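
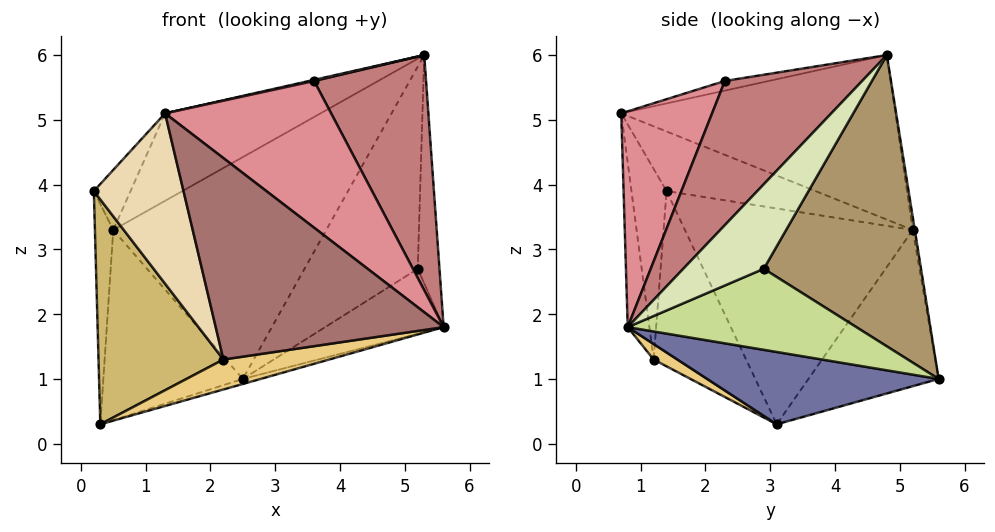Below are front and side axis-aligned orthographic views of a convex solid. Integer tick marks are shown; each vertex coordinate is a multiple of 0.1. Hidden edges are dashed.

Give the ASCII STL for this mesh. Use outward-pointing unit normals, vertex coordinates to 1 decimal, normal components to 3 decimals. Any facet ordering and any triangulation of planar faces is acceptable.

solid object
 facet normal 0.281 0.021 -0.960
  outer loop
   vertex 0.3 3.1 0.3
   vertex 2.5 5.6 1.0
   vertex 5.6 0.8 1.8
  endloop
 endfacet
 facet normal -0.010 0.987 0.163
  outer loop
   vertex 0.5 5.2 3.3
   vertex 5.3 4.8 6.0
   vertex 2.5 5.6 1.0
  endloop
 endfacet
 facet normal -0.997 0.080 0.010
  outer loop
   vertex 0.5 5.2 3.3
   vertex 0.3 3.1 0.3
   vertex 0.2 1.4 3.9
  endloop
 endfacet
 facet normal -0.618 0.663 -0.423
  outer loop
   vertex 0.5 5.2 3.3
   vertex 2.5 5.6 1.0
   vertex 0.3 3.1 0.3
  endloop
 endfacet
 facet normal -0.676 0.167 0.717
  outer loop
   vertex 0.5 5.2 3.3
   vertex 0.2 1.4 3.9
   vertex 1.3 0.7 5.1
  endloop
 endfacet
 facet normal -0.457 0.259 0.851
  outer loop
   vertex 0.5 5.2 3.3
   vertex 1.3 0.7 5.1
   vertex 5.3 4.8 6.0
  endloop
 endfacet
 facet normal 0.734 0.381 -0.562
  outer loop
   vertex 5.2 2.9 2.7
   vertex 5.6 0.8 1.8
   vertex 2.5 5.6 1.0
  endloop
 endfacet
 facet normal 0.950 0.257 -0.177
  outer loop
   vertex 5.2 2.9 2.7
   vertex 5.3 4.8 6.0
   vertex 5.6 0.8 1.8
  endloop
 endfacet
 facet normal 0.763 0.550 -0.340
  outer loop
   vertex 5.2 2.9 2.7
   vertex 2.5 5.6 1.0
   vertex 5.3 4.8 6.0
  endloop
 endfacet
 facet normal -0.553 -0.747 -0.368
  outer loop
   vertex 2.2 1.2 1.3
   vertex 0.2 1.4 3.9
   vertex 0.3 3.1 0.3
  endloop
 endfacet
 facet normal 0.088 -0.393 -0.915
  outer loop
   vertex 2.2 1.2 1.3
   vertex 0.3 3.1 0.3
   vertex 5.6 0.8 1.8
  endloop
 endfacet
 facet normal -0.357 -0.911 -0.204
  outer loop
   vertex 2.2 1.2 1.3
   vertex 1.3 0.7 5.1
   vertex 0.2 1.4 3.9
  endloop
 endfacet
 facet normal -0.093 -0.984 -0.152
  outer loop
   vertex 2.2 1.2 1.3
   vertex 5.6 0.8 1.8
   vertex 1.3 0.7 5.1
  endloop
 endfacet
 facet normal 0.648 -0.528 0.549
  outer loop
   vertex 3.6 2.3 5.6
   vertex 5.6 0.8 1.8
   vertex 5.3 4.8 6.0
  endloop
 endfacet
 facet normal 0.412 -0.753 0.514
  outer loop
   vertex 3.6 2.3 5.6
   vertex 1.3 0.7 5.1
   vertex 5.6 0.8 1.8
  endloop
 endfacet
 facet normal -0.197 -0.023 0.980
  outer loop
   vertex 3.6 2.3 5.6
   vertex 5.3 4.8 6.0
   vertex 1.3 0.7 5.1
  endloop
 endfacet
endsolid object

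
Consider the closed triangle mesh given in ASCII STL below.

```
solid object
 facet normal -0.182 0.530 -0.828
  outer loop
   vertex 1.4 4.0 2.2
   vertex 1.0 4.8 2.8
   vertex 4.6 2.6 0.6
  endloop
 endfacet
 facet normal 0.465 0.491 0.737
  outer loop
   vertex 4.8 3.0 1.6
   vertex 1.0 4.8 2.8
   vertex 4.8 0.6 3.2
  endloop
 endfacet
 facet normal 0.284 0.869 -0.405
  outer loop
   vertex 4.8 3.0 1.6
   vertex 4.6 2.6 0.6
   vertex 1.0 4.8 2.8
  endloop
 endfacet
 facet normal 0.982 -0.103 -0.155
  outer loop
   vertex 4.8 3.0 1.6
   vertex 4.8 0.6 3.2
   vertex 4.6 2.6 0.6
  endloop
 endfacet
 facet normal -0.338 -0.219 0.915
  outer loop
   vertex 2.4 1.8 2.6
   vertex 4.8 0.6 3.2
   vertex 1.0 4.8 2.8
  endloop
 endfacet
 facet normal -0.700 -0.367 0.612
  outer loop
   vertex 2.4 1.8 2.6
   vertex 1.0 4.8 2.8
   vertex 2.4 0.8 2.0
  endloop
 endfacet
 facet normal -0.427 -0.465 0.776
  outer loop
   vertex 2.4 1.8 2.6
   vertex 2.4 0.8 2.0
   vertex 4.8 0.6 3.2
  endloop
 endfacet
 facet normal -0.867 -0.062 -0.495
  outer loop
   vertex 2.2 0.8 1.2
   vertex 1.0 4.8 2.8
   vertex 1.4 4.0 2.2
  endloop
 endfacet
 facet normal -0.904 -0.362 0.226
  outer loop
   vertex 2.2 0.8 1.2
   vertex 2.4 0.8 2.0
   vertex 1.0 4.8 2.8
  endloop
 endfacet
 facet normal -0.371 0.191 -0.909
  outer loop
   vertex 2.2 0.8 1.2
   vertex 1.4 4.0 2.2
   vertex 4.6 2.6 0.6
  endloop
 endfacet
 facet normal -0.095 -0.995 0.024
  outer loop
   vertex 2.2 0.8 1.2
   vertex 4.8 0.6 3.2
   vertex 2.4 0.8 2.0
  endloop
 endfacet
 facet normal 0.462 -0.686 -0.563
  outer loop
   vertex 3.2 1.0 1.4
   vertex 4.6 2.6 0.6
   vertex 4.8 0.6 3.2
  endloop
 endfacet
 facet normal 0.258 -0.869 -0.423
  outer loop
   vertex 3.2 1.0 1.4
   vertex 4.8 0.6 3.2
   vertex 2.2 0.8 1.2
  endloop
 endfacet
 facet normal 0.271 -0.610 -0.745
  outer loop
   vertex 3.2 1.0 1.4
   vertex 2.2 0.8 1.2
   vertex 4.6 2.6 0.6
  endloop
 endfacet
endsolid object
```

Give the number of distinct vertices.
9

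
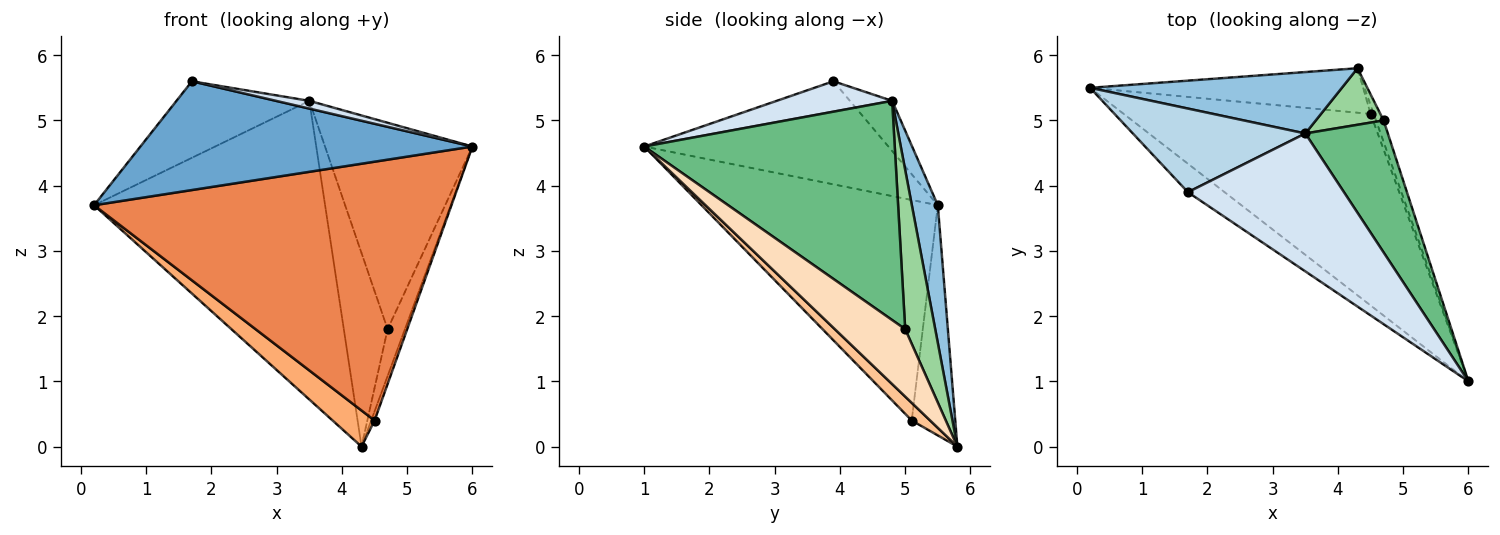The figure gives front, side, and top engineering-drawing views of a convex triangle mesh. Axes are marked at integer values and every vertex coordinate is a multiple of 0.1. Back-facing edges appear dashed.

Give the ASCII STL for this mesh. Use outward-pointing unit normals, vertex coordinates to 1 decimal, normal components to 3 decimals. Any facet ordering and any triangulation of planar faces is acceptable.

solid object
 facet normal -0.580 -0.788 -0.206
  outer loop
   vertex 1.7 3.9 5.6
   vertex 0.2 5.5 3.7
   vertex 6.0 1.0 4.6
  endloop
 endfacet
 facet normal 0.109 0.974 0.200
  outer loop
   vertex 3.5 4.8 5.3
   vertex 4.3 5.8 0.0
   vertex 0.2 5.5 3.7
  endloop
 endfacet
 facet normal -0.210 0.660 0.721
  outer loop
   vertex 3.5 4.8 5.3
   vertex 0.2 5.5 3.7
   vertex 1.7 3.9 5.6
  endloop
 endfacet
 facet normal 0.191 -0.055 0.980
  outer loop
   vertex 3.5 4.8 5.3
   vertex 1.7 3.9 5.6
   vertex 6.0 1.0 4.6
  endloop
 endfacet
 facet normal -0.469 -0.710 -0.525
  outer loop
   vertex 4.5 5.1 0.4
   vertex 6.0 1.0 4.6
   vertex 0.2 5.5 3.7
  endloop
 endfacet
 facet normal -0.548 -0.528 -0.650
  outer loop
   vertex 4.5 5.1 0.4
   vertex 0.2 5.5 3.7
   vertex 4.3 5.8 0.0
  endloop
 endfacet
 facet normal 0.969 0.179 -0.171
  outer loop
   vertex 4.5 5.1 0.4
   vertex 4.3 5.8 0.0
   vertex 6.0 1.0 4.6
  endloop
 endfacet
 facet normal 0.965 0.237 -0.109
  outer loop
   vertex 4.7 5.0 1.8
   vertex 6.0 1.0 4.6
   vertex 4.3 5.8 0.0
  endloop
 endfacet
 facet normal 0.820 0.482 0.309
  outer loop
   vertex 4.7 5.0 1.8
   vertex 3.5 4.8 5.3
   vertex 6.0 1.0 4.6
  endloop
 endfacet
 facet normal 0.550 0.802 0.234
  outer loop
   vertex 4.7 5.0 1.8
   vertex 4.3 5.8 0.0
   vertex 3.5 4.8 5.3
  endloop
 endfacet
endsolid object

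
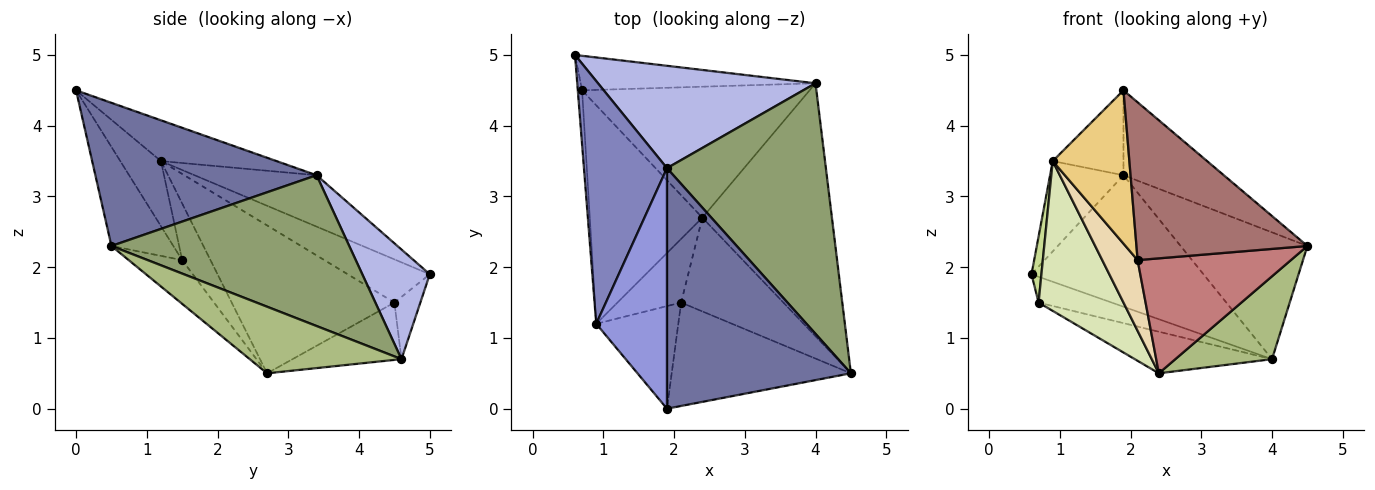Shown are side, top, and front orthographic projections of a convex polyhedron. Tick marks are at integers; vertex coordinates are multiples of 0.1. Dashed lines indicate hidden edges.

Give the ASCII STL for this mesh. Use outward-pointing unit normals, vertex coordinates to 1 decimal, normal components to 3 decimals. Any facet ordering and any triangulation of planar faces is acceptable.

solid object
 facet normal 0.592 0.268 0.760
  outer loop
   vertex 1.9 3.4 3.3
   vertex 1.9 0.0 4.5
   vertex 4.5 0.5 2.3
  endloop
 endfacet
 facet normal -0.502 0.302 0.811
  outer loop
   vertex 0.9 1.2 3.5
   vertex 1.9 3.4 3.3
   vertex 0.6 5.0 1.9
  endloop
 endfacet
 facet normal -0.478 0.292 0.828
  outer loop
   vertex 0.9 1.2 3.5
   vertex 1.9 0.0 4.5
   vertex 1.9 3.4 3.3
  endloop
 endfacet
 facet normal 0.296 0.754 0.587
  outer loop
   vertex 4.0 4.6 0.7
   vertex 0.6 5.0 1.9
   vertex 1.9 3.4 3.3
  endloop
 endfacet
 facet normal 0.646 0.345 0.681
  outer loop
   vertex 4.0 4.6 0.7
   vertex 1.9 3.4 3.3
   vertex 4.5 0.5 2.3
  endloop
 endfacet
 facet normal 0.439 -0.280 -0.854
  outer loop
   vertex 4.0 4.6 0.7
   vertex 4.5 0.5 2.3
   vertex 2.4 2.7 0.5
  endloop
 endfacet
 facet normal -0.988 -0.119 -0.098
  outer loop
   vertex 0.7 4.5 1.5
   vertex 0.9 1.2 3.5
   vertex 0.6 5.0 1.9
  endloop
 endfacet
 facet normal -0.735 -0.383 -0.559
  outer loop
   vertex 0.7 4.5 1.5
   vertex 2.4 2.7 0.5
   vertex 0.9 1.2 3.5
  endloop
 endfacet
 facet normal -0.208 0.585 -0.784
  outer loop
   vertex 0.7 4.5 1.5
   vertex 0.6 5.0 1.9
   vertex 4.0 4.6 0.7
  endloop
 endfacet
 facet normal -0.234 0.294 -0.927
  outer loop
   vertex 0.7 4.5 1.5
   vertex 4.0 4.6 0.7
   vertex 2.4 2.7 0.5
  endloop
 endfacet
 facet normal -0.404 -0.760 -0.509
  outer loop
   vertex 2.1 1.5 2.1
   vertex 1.9 0.0 4.5
   vertex 0.9 1.2 3.5
  endloop
 endfacet
 facet normal -0.511 -0.639 -0.575
  outer loop
   vertex 2.1 1.5 2.1
   vertex 0.9 1.2 3.5
   vertex 2.4 2.7 0.5
  endloop
 endfacet
 facet normal -0.290 -0.801 -0.524
  outer loop
   vertex 2.1 1.5 2.1
   vertex 4.5 0.5 2.3
   vertex 1.9 0.0 4.5
  endloop
 endfacet
 facet normal -0.261 -0.748 -0.610
  outer loop
   vertex 2.1 1.5 2.1
   vertex 2.4 2.7 0.5
   vertex 4.5 0.5 2.3
  endloop
 endfacet
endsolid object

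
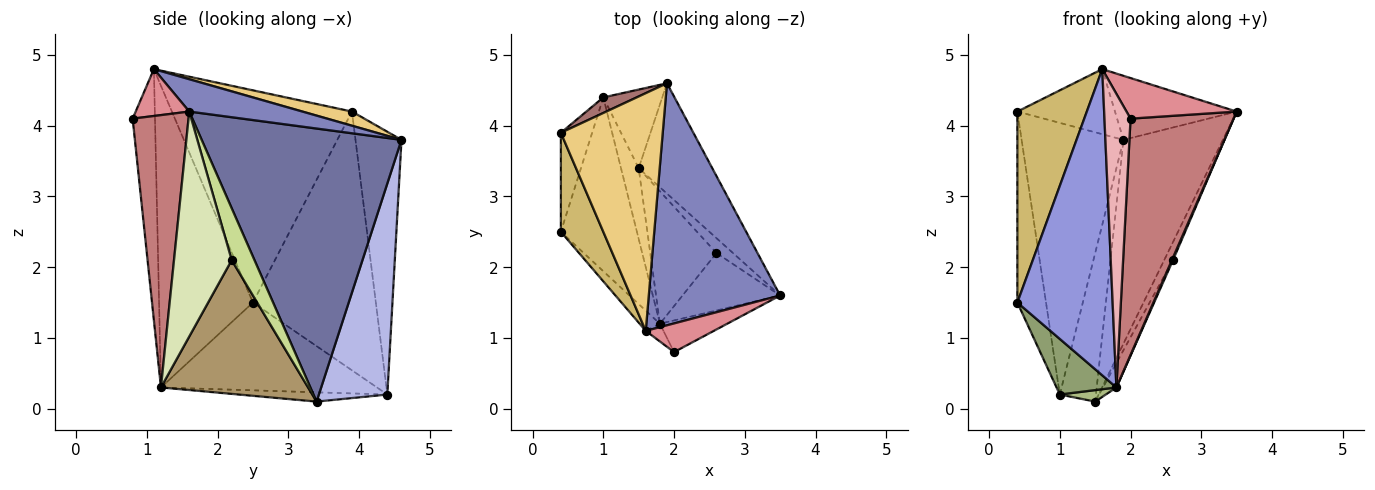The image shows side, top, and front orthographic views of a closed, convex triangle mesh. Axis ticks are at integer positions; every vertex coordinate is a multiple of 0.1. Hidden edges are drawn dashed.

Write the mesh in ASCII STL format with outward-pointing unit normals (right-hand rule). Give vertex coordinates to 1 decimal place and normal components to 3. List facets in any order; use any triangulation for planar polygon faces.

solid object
 facet normal 0.870 0.433 -0.235
  outer loop
   vertex 1.5 3.4 0.1
   vertex 1.9 4.6 3.8
   vertex 3.5 1.6 4.2
  endloop
 endfacet
 facet normal 0.231 0.249 0.940
  outer loop
   vertex 1.6 1.1 4.8
   vertex 3.5 1.6 4.2
   vertex 1.9 4.6 3.8
  endloop
 endfacet
 facet normal -0.701 -0.712 -0.047
  outer loop
   vertex 1.6 1.1 4.8
   vertex 0.4 2.5 1.5
   vertex 1.8 1.2 0.3
  endloop
 endfacet
 facet normal 0.859 0.453 -0.240
  outer loop
   vertex 1.0 4.4 0.2
   vertex 1.9 4.6 3.8
   vertex 1.5 3.4 0.1
  endloop
 endfacet
 facet normal -0.740 -0.205 -0.641
  outer loop
   vertex 1.0 4.4 0.2
   vertex 1.8 1.2 0.3
   vertex 0.4 2.5 1.5
  endloop
 endfacet
 facet normal -0.460 -0.142 -0.876
  outer loop
   vertex 1.0 4.4 0.2
   vertex 1.5 3.4 0.1
   vertex 1.8 1.2 0.3
  endloop
 endfacet
 facet normal 0.894 0.346 -0.285
  outer loop
   vertex 2.6 2.2 2.1
   vertex 1.5 3.4 0.1
   vertex 3.5 1.6 4.2
  endloop
 endfacet
 facet normal 0.917 -0.017 -0.398
  outer loop
   vertex 2.6 2.2 2.1
   vertex 3.5 1.6 4.2
   vertex 1.8 1.2 0.3
  endloop
 endfacet
 facet normal 0.893 0.082 -0.442
  outer loop
   vertex 2.6 2.2 2.1
   vertex 1.8 1.2 0.3
   vertex 1.5 3.4 0.1
  endloop
 endfacet
 facet normal -0.917 -0.354 0.183
  outer loop
   vertex 0.4 3.9 4.2
   vertex 0.4 2.5 1.5
   vertex 1.6 1.1 4.8
  endloop
 endfacet
 facet normal 0.133 0.262 0.956
  outer loop
   vertex 0.4 3.9 4.2
   vertex 1.6 1.1 4.8
   vertex 1.9 4.6 3.8
  endloop
 endfacet
 facet normal -0.967 0.225 -0.117
  outer loop
   vertex 0.4 3.9 4.2
   vertex 1.0 4.4 0.2
   vertex 0.4 2.5 1.5
  endloop
 endfacet
 facet normal -0.411 0.910 0.052
  outer loop
   vertex 0.4 3.9 4.2
   vertex 1.9 4.6 3.8
   vertex 1.0 4.4 0.2
  endloop
 endfacet
 facet normal 0.473 -0.873 -0.117
  outer loop
   vertex 2.0 0.8 4.1
   vertex 1.8 1.2 0.3
   vertex 3.5 1.6 4.2
  endloop
 endfacet
 facet normal 0.369 -0.759 0.536
  outer loop
   vertex 2.0 0.8 4.1
   vertex 3.5 1.6 4.2
   vertex 1.6 1.1 4.8
  endloop
 endfacet
 facet normal -0.649 -0.759 -0.046
  outer loop
   vertex 2.0 0.8 4.1
   vertex 1.6 1.1 4.8
   vertex 1.8 1.2 0.3
  endloop
 endfacet
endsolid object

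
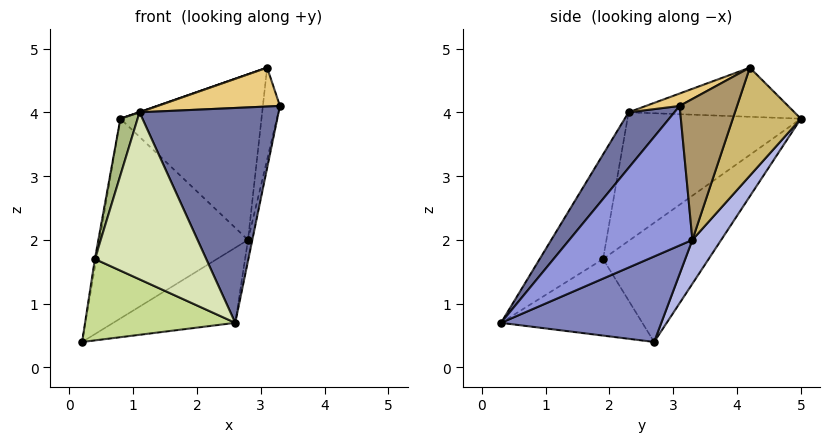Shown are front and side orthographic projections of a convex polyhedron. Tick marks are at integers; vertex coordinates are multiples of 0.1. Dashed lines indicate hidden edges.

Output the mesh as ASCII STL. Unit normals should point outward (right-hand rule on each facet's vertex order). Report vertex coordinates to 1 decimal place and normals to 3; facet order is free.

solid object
 facet normal 0.254 -0.772 0.583
  outer loop
   vertex 1.1 2.3 4.0
   vertex 2.6 0.3 0.7
   vertex 3.3 3.1 4.1
  endloop
 endfacet
 facet normal 0.437 0.333 -0.835
  outer loop
   vertex 2.8 3.3 2.0
   vertex 2.6 0.3 0.7
   vertex 0.2 2.7 0.4
  endloop
 endfacet
 facet normal 0.973 0.034 -0.228
  outer loop
   vertex 2.8 3.3 2.0
   vertex 3.3 3.1 4.1
   vertex 2.6 0.3 0.7
  endloop
 endfacet
 facet normal 0.158 0.813 -0.561
  outer loop
   vertex 2.8 3.3 2.0
   vertex 0.2 2.7 0.4
   vertex 0.8 5.0 3.9
  endloop
 endfacet
 facet normal -0.987 0.014 0.160
  outer loop
   vertex 0.4 1.9 1.7
   vertex 0.8 5.0 3.9
   vertex 0.2 2.7 0.4
  endloop
 endfacet
 facet normal -0.948 -0.094 0.305
  outer loop
   vertex 0.4 1.9 1.7
   vertex 1.1 2.3 4.0
   vertex 0.8 5.0 3.9
  endloop
 endfacet
 facet normal -0.648 -0.689 -0.324
  outer loop
   vertex 0.4 1.9 1.7
   vertex 0.2 2.7 0.4
   vertex 2.6 0.3 0.7
  endloop
 endfacet
 facet normal -0.474 -0.832 0.289
  outer loop
   vertex 0.4 1.9 1.7
   vertex 2.6 0.3 0.7
   vertex 1.1 2.3 4.0
  endloop
 endfacet
 facet normal 0.940 0.279 -0.197
  outer loop
   vertex 3.1 4.2 4.7
   vertex 3.3 3.1 4.1
   vertex 2.8 3.3 2.0
  endloop
 endfacet
 facet normal 0.410 0.851 -0.329
  outer loop
   vertex 3.1 4.2 4.7
   vertex 2.8 3.3 2.0
   vertex 0.8 5.0 3.9
  endloop
 endfacet
 facet normal 0.126 -0.457 0.880
  outer loop
   vertex 3.1 4.2 4.7
   vertex 1.1 2.3 4.0
   vertex 3.3 3.1 4.1
  endloop
 endfacet
 facet normal -0.329 -0.002 0.944
  outer loop
   vertex 3.1 4.2 4.7
   vertex 0.8 5.0 3.9
   vertex 1.1 2.3 4.0
  endloop
 endfacet
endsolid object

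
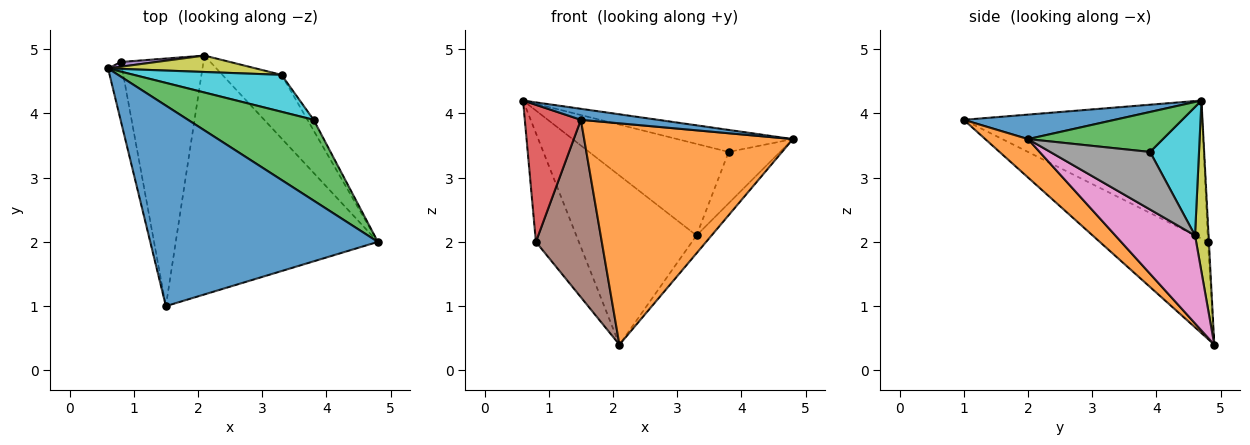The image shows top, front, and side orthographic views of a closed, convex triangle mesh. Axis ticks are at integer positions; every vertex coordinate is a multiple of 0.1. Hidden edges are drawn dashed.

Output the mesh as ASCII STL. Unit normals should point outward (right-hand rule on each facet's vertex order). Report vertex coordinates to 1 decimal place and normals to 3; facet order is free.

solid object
 facet normal 0.107 -0.055 0.993
  outer loop
   vertex 1.5 1.0 3.9
   vertex 4.8 2.0 3.6
   vertex 0.6 4.7 4.2
  endloop
 endfacet
 facet normal 0.138 -0.673 -0.726
  outer loop
   vertex 2.1 4.9 0.4
   vertex 4.8 2.0 3.6
   vertex 1.5 1.0 3.9
  endloop
 endfacet
 facet normal 0.293 0.252 0.922
  outer loop
   vertex 3.8 3.9 3.4
   vertex 0.6 4.7 4.2
   vertex 4.8 2.0 3.6
  endloop
 endfacet
 facet normal -0.969 -0.228 -0.098
  outer loop
   vertex 0.8 4.8 2.0
   vertex 1.5 1.0 3.9
   vertex 0.6 4.7 4.2
  endloop
 endfacet
 facet normal -0.024 0.999 0.043
  outer loop
   vertex 0.8 4.8 2.0
   vertex 0.6 4.7 4.2
   vertex 2.1 4.9 0.4
  endloop
 endfacet
 facet normal -0.691 -0.421 -0.588
  outer loop
   vertex 0.8 4.8 2.0
   vertex 2.1 4.9 0.4
   vertex 1.5 1.0 3.9
  endloop
 endfacet
 facet normal 0.820 0.155 -0.551
  outer loop
   vertex 3.3 4.6 2.1
   vertex 4.8 2.0 3.6
   vertex 2.1 4.9 0.4
  endloop
 endfacet
 facet normal 0.885 0.456 -0.095
  outer loop
   vertex 3.3 4.6 2.1
   vertex 3.8 3.9 3.4
   vertex 4.8 2.0 3.6
  endloop
 endfacet
 facet normal 0.111 0.989 0.096
  outer loop
   vertex 3.3 4.6 2.1
   vertex 2.1 4.9 0.4
   vertex 0.6 4.7 4.2
  endloop
 endfacet
 facet normal 0.309 0.882 0.356
  outer loop
   vertex 3.3 4.6 2.1
   vertex 0.6 4.7 4.2
   vertex 3.8 3.9 3.4
  endloop
 endfacet
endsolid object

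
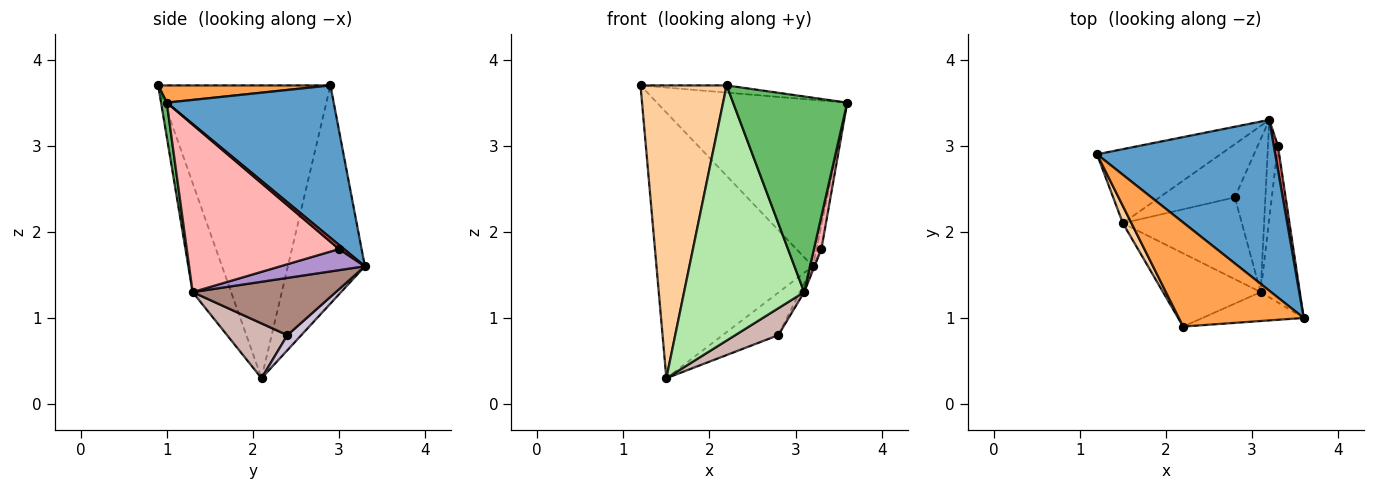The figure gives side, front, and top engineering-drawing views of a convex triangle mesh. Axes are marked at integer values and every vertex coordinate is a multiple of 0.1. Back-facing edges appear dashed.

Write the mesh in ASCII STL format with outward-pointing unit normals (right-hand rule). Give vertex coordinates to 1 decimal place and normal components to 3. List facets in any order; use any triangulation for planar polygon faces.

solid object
 facet normal 0.522 0.595 0.611
  outer loop
   vertex 3.2 3.3 1.6
   vertex 1.2 2.9 3.7
   vertex 3.6 1.0 3.5
  endloop
 endfacet
 facet normal -0.429 0.870 -0.243
  outer loop
   vertex 1.5 2.1 0.3
   vertex 1.2 2.9 3.7
   vertex 3.2 3.3 1.6
  endloop
 endfacet
 facet normal 0.136 0.068 0.988
  outer loop
   vertex 2.2 0.9 3.7
   vertex 3.6 1.0 3.5
   vertex 1.2 2.9 3.7
  endloop
 endfacet
 facet normal -0.894 -0.447 0.026
  outer loop
   vertex 2.2 0.9 3.7
   vertex 1.2 2.9 3.7
   vertex 1.5 2.1 0.3
  endloop
 endfacet
 facet normal 0.050 -0.988 -0.146
  outer loop
   vertex 3.1 1.3 1.3
   vertex 3.6 1.0 3.5
   vertex 2.2 0.9 3.7
  endloop
 endfacet
 facet normal -0.295 -0.919 -0.264
  outer loop
   vertex 3.1 1.3 1.3
   vertex 2.2 0.9 3.7
   vertex 1.5 2.1 0.3
  endloop
 endfacet
 facet normal 0.577 0.577 0.577
  outer loop
   vertex 3.3 3.0 1.8
   vertex 3.2 3.3 1.6
   vertex 3.6 1.0 3.5
  endloop
 endfacet
 facet normal 0.973 -0.048 -0.228
  outer loop
   vertex 3.3 3.0 1.8
   vertex 3.6 1.0 3.5
   vertex 3.1 1.3 1.3
  endloop
 endfacet
 facet normal 0.905 0.018 -0.425
  outer loop
   vertex 3.3 3.0 1.8
   vertex 3.1 1.3 1.3
   vertex 3.2 3.3 1.6
  endloop
 endfacet
 facet normal 0.154 0.617 -0.772
  outer loop
   vertex 2.8 2.4 0.8
   vertex 1.5 2.1 0.3
   vertex 3.2 3.3 1.6
  endloop
 endfacet
 facet normal 0.882 0.027 -0.471
  outer loop
   vertex 2.8 2.4 0.8
   vertex 3.2 3.3 1.6
   vertex 3.1 1.3 1.3
  endloop
 endfacet
 facet normal 0.401 -0.286 -0.870
  outer loop
   vertex 2.8 2.4 0.8
   vertex 3.1 1.3 1.3
   vertex 1.5 2.1 0.3
  endloop
 endfacet
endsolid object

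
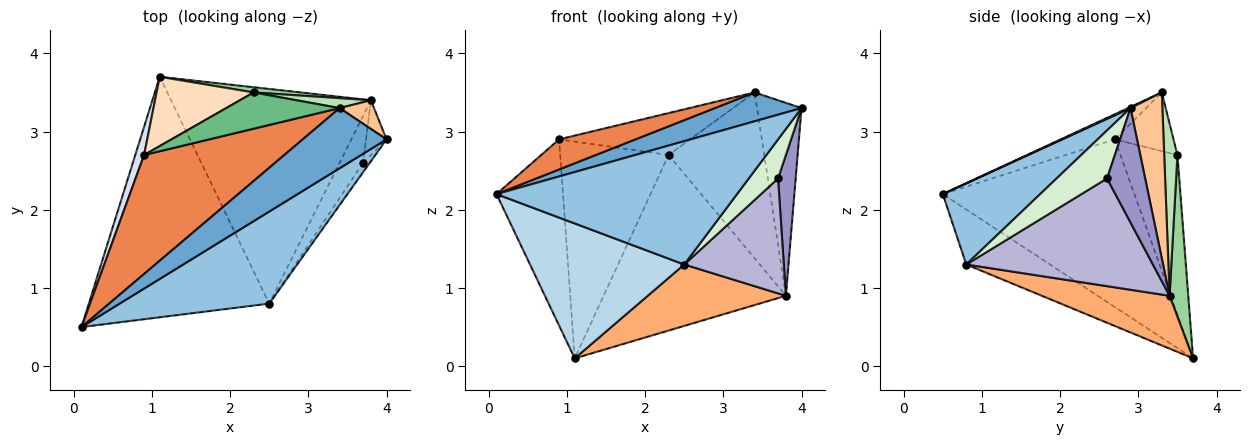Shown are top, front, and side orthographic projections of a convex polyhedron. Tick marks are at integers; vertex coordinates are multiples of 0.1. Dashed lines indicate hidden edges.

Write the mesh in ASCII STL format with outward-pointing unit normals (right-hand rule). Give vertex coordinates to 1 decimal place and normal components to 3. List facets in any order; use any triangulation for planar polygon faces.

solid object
 facet normal 0.012 -0.433 0.901
  outer loop
   vertex 3.4 3.3 3.5
   vertex 0.1 0.5 2.2
   vertex 4.0 2.9 3.3
  endloop
 endfacet
 facet normal 0.309 -0.762 0.569
  outer loop
   vertex 2.5 0.8 1.3
   vertex 4.0 2.9 3.3
   vertex 0.1 0.5 2.2
  endloop
 endfacet
 facet normal -0.257 -0.473 -0.843
  outer loop
   vertex 2.5 0.8 1.3
   vertex 0.1 0.5 2.2
   vertex 1.1 3.7 0.1
  endloop
 endfacet
 facet normal -0.944 0.327 0.050
  outer loop
   vertex 0.9 2.7 2.9
   vertex 1.1 3.7 0.1
   vertex 0.1 0.5 2.2
  endloop
 endfacet
 facet normal -0.171 -0.242 0.955
  outer loop
   vertex 0.9 2.7 2.9
   vertex 0.1 0.5 2.2
   vertex 3.4 3.3 3.5
  endloop
 endfacet
 facet normal 0.246 -0.267 -0.932
  outer loop
   vertex 3.8 3.4 0.9
   vertex 2.5 0.8 1.3
   vertex 1.1 3.7 0.1
  endloop
 endfacet
 facet normal 0.578 0.807 0.120
  outer loop
   vertex 3.8 3.4 0.9
   vertex 3.4 3.3 3.5
   vertex 4.0 2.9 3.3
  endloop
 endfacet
 facet normal -0.448 0.852 0.272
  outer loop
   vertex 2.3 3.5 2.7
   vertex 1.1 3.7 0.1
   vertex 0.9 2.7 2.9
  endloop
 endfacet
 facet normal -0.321 0.716 0.620
  outer loop
   vertex 2.3 3.5 2.7
   vertex 0.9 2.7 2.9
   vertex 3.4 3.3 3.5
  endloop
 endfacet
 facet normal 0.102 0.994 0.030
  outer loop
   vertex 2.3 3.5 2.7
   vertex 3.8 3.4 0.9
   vertex 1.1 3.7 0.1
  endloop
 endfacet
 facet normal 0.137 0.989 0.059
  outer loop
   vertex 2.3 3.5 2.7
   vertex 3.4 3.3 3.5
   vertex 3.8 3.4 0.9
  endloop
 endfacet
 facet normal 0.858 -0.499 -0.120
  outer loop
   vertex 3.7 2.6 2.4
   vertex 4.0 2.9 3.3
   vertex 2.5 0.8 1.3
  endloop
 endfacet
 facet normal 0.896 -0.414 -0.161
  outer loop
   vertex 3.7 2.6 2.4
   vertex 3.8 3.4 0.9
   vertex 4.0 2.9 3.3
  endloop
 endfacet
 facet normal 0.866 -0.462 -0.189
  outer loop
   vertex 3.7 2.6 2.4
   vertex 2.5 0.8 1.3
   vertex 3.8 3.4 0.9
  endloop
 endfacet
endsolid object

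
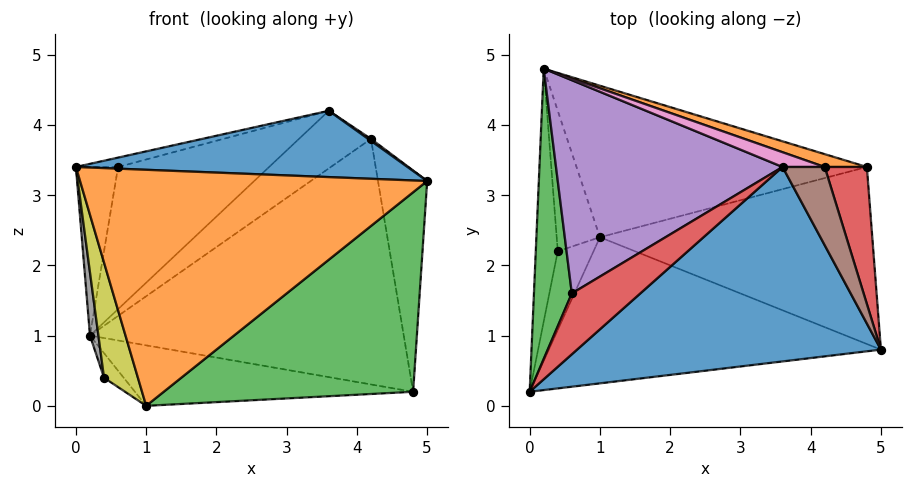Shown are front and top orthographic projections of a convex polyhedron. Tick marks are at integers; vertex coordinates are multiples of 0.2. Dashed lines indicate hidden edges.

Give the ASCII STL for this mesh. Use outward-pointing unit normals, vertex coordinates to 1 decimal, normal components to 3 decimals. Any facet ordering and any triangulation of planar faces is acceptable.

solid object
 facet normal 0.076 -0.322 0.944
  outer loop
   vertex 3.6 3.4 4.2
   vertex 0.0 0.2 3.4
   vertex 5.0 0.8 3.2
  endloop
 endfacet
 facet normal 0.081 -0.847 -0.525
  outer loop
   vertex 1.0 2.4 0.0
   vertex 5.0 0.8 3.2
   vertex 0.0 0.2 3.4
  endloop
 endfacet
 facet normal -0.761 0.326 0.561
  outer loop
   vertex 0.6 1.6 3.4
   vertex 0.2 4.8 1.0
   vertex 0.0 0.2 3.4
  endloop
 endfacet
 facet normal -0.334 0.143 0.931
  outer loop
   vertex 0.6 1.6 3.4
   vertex 0.0 0.2 3.4
   vertex 3.6 3.4 4.2
  endloop
 endfacet
 facet normal -0.485 0.485 0.728
  outer loop
   vertex 0.6 1.6 3.4
   vertex 3.6 3.4 4.2
   vertex 0.2 4.8 1.0
  endloop
 endfacet
 facet normal 0.555 -0.021 0.832
  outer loop
   vertex 4.2 3.4 3.8
   vertex 3.6 3.4 4.2
   vertex 5.0 0.8 3.2
  endloop
 endfacet
 facet normal 0.163 0.956 0.245
  outer loop
   vertex 4.2 3.4 3.8
   vertex 0.2 4.8 1.0
   vertex 3.6 3.4 4.2
  endloop
 endfacet
 facet normal -0.987 -0.039 -0.158
  outer loop
   vertex 0.4 2.2 0.4
   vertex 0.0 0.2 3.4
   vertex 0.2 4.8 1.0
  endloop
 endfacet
 facet normal -0.100 -0.822 -0.561
  outer loop
   vertex 0.4 2.2 0.4
   vertex 1.0 2.4 0.0
   vertex 0.0 0.2 3.4
  endloop
 endfacet
 facet normal -0.581 0.140 -0.802
  outer loop
   vertex 0.4 2.2 0.4
   vertex 0.2 4.8 1.0
   vertex 1.0 2.4 0.0
  endloop
 endfacet
 facet normal -0.049 0.370 -0.928
  outer loop
   vertex 4.8 3.4 0.2
   vertex 1.0 2.4 0.0
   vertex 0.2 4.8 1.0
  endloop
 endfacet
 facet normal 0.299 0.953 0.050
  outer loop
   vertex 4.8 3.4 0.2
   vertex 0.2 4.8 1.0
   vertex 4.2 3.4 3.8
  endloop
 endfacet
 facet normal 0.226 -0.729 -0.647
  outer loop
   vertex 4.8 3.4 0.2
   vertex 5.0 0.8 3.2
   vertex 1.0 2.4 0.0
  endloop
 endfacet
 facet normal 0.953 0.257 0.159
  outer loop
   vertex 4.8 3.4 0.2
   vertex 4.2 3.4 3.8
   vertex 5.0 0.8 3.2
  endloop
 endfacet
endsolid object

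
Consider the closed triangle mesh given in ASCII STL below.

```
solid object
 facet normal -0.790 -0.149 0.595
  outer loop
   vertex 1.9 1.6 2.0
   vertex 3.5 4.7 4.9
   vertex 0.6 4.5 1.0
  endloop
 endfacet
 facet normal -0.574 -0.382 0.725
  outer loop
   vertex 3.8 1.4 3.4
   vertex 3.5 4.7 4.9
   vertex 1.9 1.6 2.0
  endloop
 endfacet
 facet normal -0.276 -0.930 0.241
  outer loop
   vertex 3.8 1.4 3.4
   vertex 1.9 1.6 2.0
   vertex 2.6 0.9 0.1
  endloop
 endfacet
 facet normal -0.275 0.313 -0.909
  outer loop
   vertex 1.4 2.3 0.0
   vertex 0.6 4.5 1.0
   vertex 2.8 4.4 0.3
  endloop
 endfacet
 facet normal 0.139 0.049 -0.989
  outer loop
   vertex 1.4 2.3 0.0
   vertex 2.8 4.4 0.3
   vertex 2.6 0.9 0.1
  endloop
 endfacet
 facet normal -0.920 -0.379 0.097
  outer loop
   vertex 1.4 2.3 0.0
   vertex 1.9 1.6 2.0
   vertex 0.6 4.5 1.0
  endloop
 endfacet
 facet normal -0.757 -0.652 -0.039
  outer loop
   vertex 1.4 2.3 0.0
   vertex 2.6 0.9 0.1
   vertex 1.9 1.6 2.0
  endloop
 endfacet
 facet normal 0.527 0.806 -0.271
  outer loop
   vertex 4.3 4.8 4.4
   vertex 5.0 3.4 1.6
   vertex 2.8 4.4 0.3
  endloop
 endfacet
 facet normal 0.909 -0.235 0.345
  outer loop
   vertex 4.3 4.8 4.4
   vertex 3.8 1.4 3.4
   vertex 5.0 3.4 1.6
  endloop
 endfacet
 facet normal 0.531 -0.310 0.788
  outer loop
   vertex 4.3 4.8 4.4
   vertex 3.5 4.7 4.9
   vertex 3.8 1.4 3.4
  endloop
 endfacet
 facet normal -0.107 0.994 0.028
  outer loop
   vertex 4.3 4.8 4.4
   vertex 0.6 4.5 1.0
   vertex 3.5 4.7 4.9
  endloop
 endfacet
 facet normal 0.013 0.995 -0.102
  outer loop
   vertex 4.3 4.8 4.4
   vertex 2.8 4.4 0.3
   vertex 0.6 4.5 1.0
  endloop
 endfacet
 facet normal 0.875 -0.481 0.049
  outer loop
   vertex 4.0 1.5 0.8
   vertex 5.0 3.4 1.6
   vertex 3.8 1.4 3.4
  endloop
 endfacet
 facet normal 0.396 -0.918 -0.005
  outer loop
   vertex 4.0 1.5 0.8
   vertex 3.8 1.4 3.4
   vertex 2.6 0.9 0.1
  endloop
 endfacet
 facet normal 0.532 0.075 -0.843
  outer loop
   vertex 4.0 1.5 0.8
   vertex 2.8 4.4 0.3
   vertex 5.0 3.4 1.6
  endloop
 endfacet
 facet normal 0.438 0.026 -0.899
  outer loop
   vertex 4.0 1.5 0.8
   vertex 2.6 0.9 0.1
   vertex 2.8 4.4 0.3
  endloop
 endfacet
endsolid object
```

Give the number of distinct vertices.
10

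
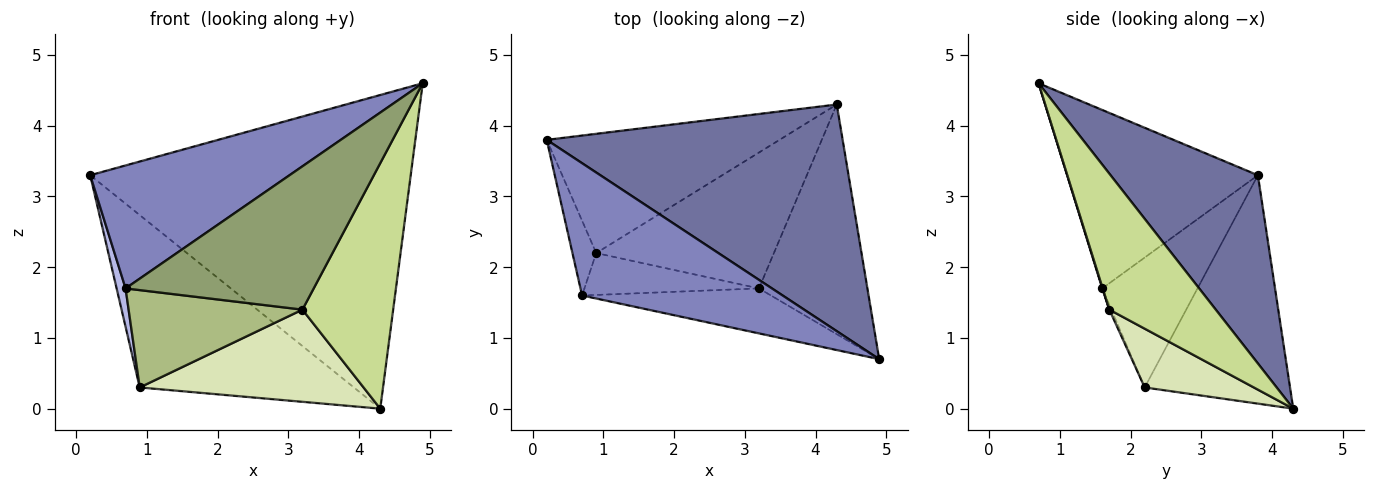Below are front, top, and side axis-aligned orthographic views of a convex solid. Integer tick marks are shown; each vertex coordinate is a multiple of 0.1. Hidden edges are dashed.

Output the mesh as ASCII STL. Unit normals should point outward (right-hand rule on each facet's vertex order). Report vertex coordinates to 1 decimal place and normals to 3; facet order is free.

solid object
 facet normal 0.349 0.760 0.549
  outer loop
   vertex 4.3 4.3 0.0
   vertex 0.2 3.8 3.3
   vertex 4.9 0.7 4.6
  endloop
 endfacet
 facet normal -0.546 -0.570 0.614
  outer loop
   vertex 0.7 1.6 1.7
   vertex 4.9 0.7 4.6
   vertex 0.2 3.8 3.3
  endloop
 endfacet
 facet normal -0.487 0.718 -0.497
  outer loop
   vertex 0.9 2.2 0.3
   vertex 0.2 3.8 3.3
   vertex 4.3 4.3 0.0
  endloop
 endfacet
 facet normal -0.979 -0.092 -0.179
  outer loop
   vertex 0.9 2.2 0.3
   vertex 0.7 1.6 1.7
   vertex 0.2 3.8 3.3
  endloop
 endfacet
 facet normal 0.002 -0.954 -0.299
  outer loop
   vertex 3.2 1.7 1.4
   vertex 4.9 0.7 4.6
   vertex 0.7 1.6 1.7
  endloop
 endfacet
 facet normal -0.011 -0.919 -0.395
  outer loop
   vertex 3.2 1.7 1.4
   vertex 0.7 1.6 1.7
   vertex 0.9 2.2 0.3
  endloop
 endfacet
 facet normal 0.650 -0.555 -0.519
  outer loop
   vertex 3.2 1.7 1.4
   vertex 4.3 4.3 0.0
   vertex 4.9 0.7 4.6
  endloop
 endfacet
 facet normal 0.264 -0.541 -0.798
  outer loop
   vertex 3.2 1.7 1.4
   vertex 0.9 2.2 0.3
   vertex 4.3 4.3 0.0
  endloop
 endfacet
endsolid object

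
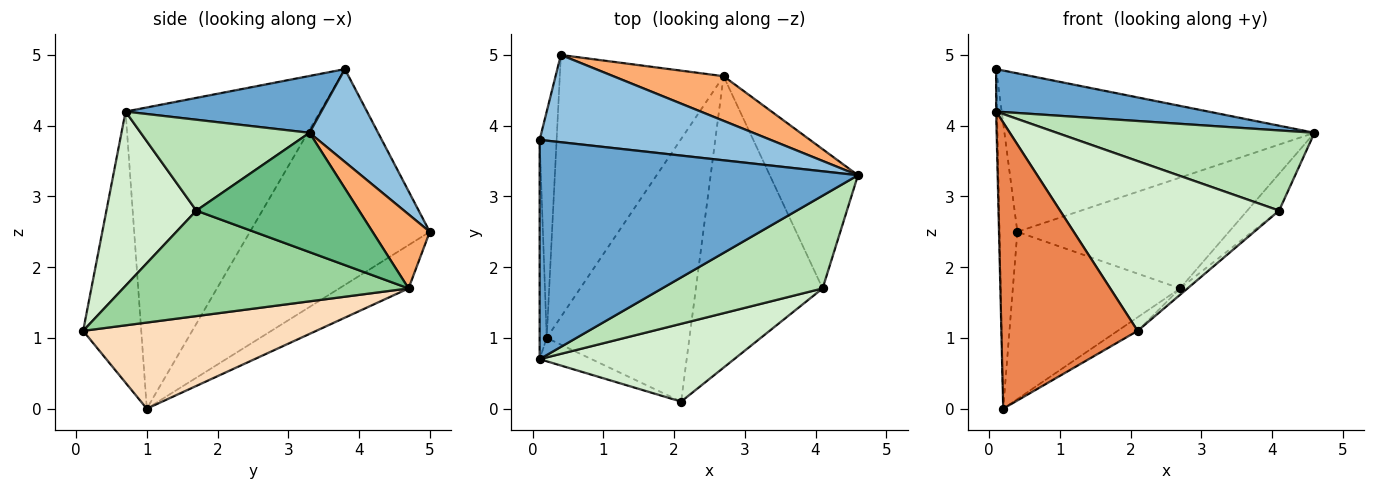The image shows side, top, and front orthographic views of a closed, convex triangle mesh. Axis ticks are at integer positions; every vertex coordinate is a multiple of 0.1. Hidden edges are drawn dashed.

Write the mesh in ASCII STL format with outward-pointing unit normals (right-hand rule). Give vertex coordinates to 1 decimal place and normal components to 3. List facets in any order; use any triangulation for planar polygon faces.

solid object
 facet normal 0.173 -0.187 0.967
  outer loop
   vertex 0.1 3.8 4.8
   vertex 0.1 0.7 4.2
   vertex 4.6 3.3 3.9
  endloop
 endfacet
 facet normal 0.190 0.860 0.474
  outer loop
   vertex 0.1 3.8 4.8
   vertex 4.6 3.3 3.9
   vertex 0.4 5.0 2.5
  endloop
 endfacet
 facet normal -1.000 0.005 -0.023
  outer loop
   vertex 0.1 3.8 4.8
   vertex 0.2 1.0 0.0
   vertex 0.1 0.7 4.2
  endloop
 endfacet
 facet normal -0.992 0.098 -0.078
  outer loop
   vertex 0.1 3.8 4.8
   vertex 0.4 5.0 2.5
   vertex 0.2 1.0 0.0
  endloop
 endfacet
 facet normal -0.391 -0.917 -0.075
  outer loop
   vertex 2.1 0.1 1.1
   vertex 0.1 0.7 4.2
   vertex 0.2 1.0 0.0
  endloop
 endfacet
 facet normal 0.243 0.900 0.362
  outer loop
   vertex 2.7 4.7 1.7
   vertex 0.4 5.0 2.5
   vertex 4.6 3.3 3.9
  endloop
 endfacet
 facet normal -0.218 0.525 -0.823
  outer loop
   vertex 2.7 4.7 1.7
   vertex 0.2 1.0 0.0
   vertex 0.4 5.0 2.5
  endloop
 endfacet
 facet normal 0.516 0.044 -0.855
  outer loop
   vertex 2.7 4.7 1.7
   vertex 2.1 0.1 1.1
   vertex 0.2 1.0 0.0
  endloop
 endfacet
 facet normal 0.794 0.155 -0.587
  outer loop
   vertex 4.1 1.7 2.8
   vertex 2.7 4.7 1.7
   vertex 4.6 3.3 3.9
  endloop
 endfacet
 facet normal 0.640 0.017 -0.768
  outer loop
   vertex 4.1 1.7 2.8
   vertex 2.1 0.1 1.1
   vertex 2.7 4.7 1.7
  endloop
 endfacet
 facet normal 0.394 -0.601 0.695
  outer loop
   vertex 4.1 1.7 2.8
   vertex 4.6 3.3 3.9
   vertex 0.1 0.7 4.2
  endloop
 endfacet
 facet normal 0.350 -0.852 0.390
  outer loop
   vertex 4.1 1.7 2.8
   vertex 0.1 0.7 4.2
   vertex 2.1 0.1 1.1
  endloop
 endfacet
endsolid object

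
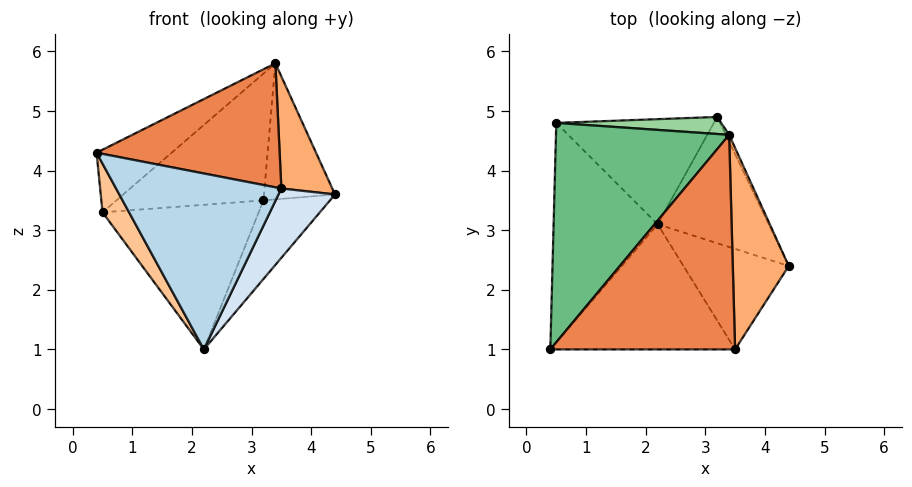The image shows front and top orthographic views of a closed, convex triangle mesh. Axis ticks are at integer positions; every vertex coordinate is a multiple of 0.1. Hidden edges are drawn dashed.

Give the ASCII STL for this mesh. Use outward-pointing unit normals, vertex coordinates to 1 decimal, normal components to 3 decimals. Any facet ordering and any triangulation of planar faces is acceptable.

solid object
 facet normal 0.761 0.343 -0.551
  outer loop
   vertex 2.2 3.1 1.0
   vertex 3.2 4.9 3.5
   vertex 4.4 2.4 3.6
  endloop
 endfacet
 facet normal 0.902 0.432 -0.022
  outer loop
   vertex 3.4 4.6 5.8
   vertex 4.4 2.4 3.6
   vertex 3.2 4.9 3.5
  endloop
 endfacet
 facet normal -0.112 -0.810 -0.576
  outer loop
   vertex 3.5 1.0 3.7
   vertex 0.4 1.0 4.3
   vertex 2.2 3.1 1.0
  endloop
 endfacet
 facet normal 0.621 -0.445 -0.645
  outer loop
   vertex 3.5 1.0 3.7
   vertex 2.2 3.1 1.0
   vertex 4.4 2.4 3.6
  endloop
 endfacet
 facet normal 0.165 -0.494 0.854
  outer loop
   vertex 3.5 1.0 3.7
   vertex 3.4 4.6 5.8
   vertex 0.4 1.0 4.3
  endloop
 endfacet
 facet normal 0.649 -0.370 0.665
  outer loop
   vertex 3.5 1.0 3.7
   vertex 4.4 2.4 3.6
   vertex 3.4 4.6 5.8
  endloop
 endfacet
 facet normal -0.838 -0.118 -0.532
  outer loop
   vertex 0.5 4.8 3.3
   vertex 2.2 3.1 1.0
   vertex 0.4 1.0 4.3
  endloop
 endfacet
 facet normal 0.014 0.809 -0.588
  outer loop
   vertex 0.5 4.8 3.3
   vertex 3.2 4.9 3.5
   vertex 2.2 3.1 1.0
  endloop
 endfacet
 facet normal -0.629 0.213 0.747
  outer loop
   vertex 0.5 4.8 3.3
   vertex 0.4 1.0 4.3
   vertex 3.4 4.6 5.8
  endloop
 endfacet
 facet normal -0.047 0.990 0.133
  outer loop
   vertex 0.5 4.8 3.3
   vertex 3.4 4.6 5.8
   vertex 3.2 4.9 3.5
  endloop
 endfacet
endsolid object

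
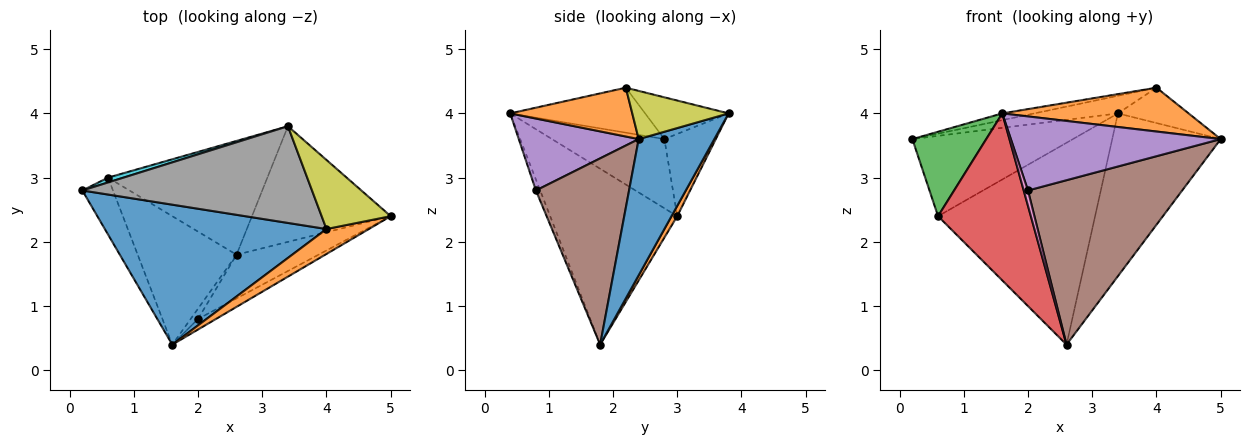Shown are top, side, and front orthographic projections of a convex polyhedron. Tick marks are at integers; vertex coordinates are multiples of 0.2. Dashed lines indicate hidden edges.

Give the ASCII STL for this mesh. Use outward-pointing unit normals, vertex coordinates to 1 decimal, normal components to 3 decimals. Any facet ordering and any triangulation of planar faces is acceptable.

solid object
 facet normal -0.199 0.047 0.979
  outer loop
   vertex 4.0 2.2 4.4
   vertex 0.2 2.8 3.6
   vertex 1.6 0.4 4.0
  endloop
 endfacet
 facet normal 0.495 -0.755 0.430
  outer loop
   vertex 4.0 2.2 4.4
   vertex 1.6 0.4 4.0
   vertex 5.0 2.4 3.6
  endloop
 endfacet
 facet normal -0.784 -0.515 -0.347
  outer loop
   vertex 0.6 3.0 2.4
   vertex 1.6 0.4 4.0
   vertex 0.2 2.8 3.6
  endloop
 endfacet
 facet normal -0.735 -0.537 -0.413
  outer loop
   vertex 0.6 3.0 2.4
   vertex 2.6 1.8 0.4
   vertex 1.6 0.4 4.0
  endloop
 endfacet
 facet normal 0.492 -0.862 -0.123
  outer loop
   vertex 2.0 0.8 2.8
   vertex 5.0 2.4 3.6
   vertex 1.6 0.4 4.0
  endloop
 endfacet
 facet normal 0.504 -0.835 -0.222
  outer loop
   vertex 2.0 0.8 2.8
   vertex 2.6 1.8 0.4
   vertex 5.0 2.4 3.6
  endloop
 endfacet
 facet normal -0.640 -0.640 -0.426
  outer loop
   vertex 2.0 0.8 2.8
   vertex 1.6 0.4 4.0
   vertex 2.6 1.8 0.4
  endloop
 endfacet
 facet normal -0.176 0.176 0.968
  outer loop
   vertex 3.4 3.8 4.0
   vertex 0.2 2.8 3.6
   vertex 4.0 2.2 4.4
  endloop
 endfacet
 facet normal 0.528 0.387 0.756
  outer loop
   vertex 3.4 3.8 4.0
   vertex 4.0 2.2 4.4
   vertex 5.0 2.4 3.6
  endloop
 endfacet
 facet normal -0.304 0.951 0.057
  outer loop
   vertex 3.4 3.8 4.0
   vertex 0.6 3.0 2.4
   vertex 0.2 2.8 3.6
  endloop
 endfacet
 facet normal 0.494 0.709 -0.504
  outer loop
   vertex 3.4 3.8 4.0
   vertex 5.0 2.4 3.6
   vertex 2.6 1.8 0.4
  endloop
 endfacet
 facet normal 0.032 0.871 -0.491
  outer loop
   vertex 3.4 3.8 4.0
   vertex 2.6 1.8 0.4
   vertex 0.6 3.0 2.4
  endloop
 endfacet
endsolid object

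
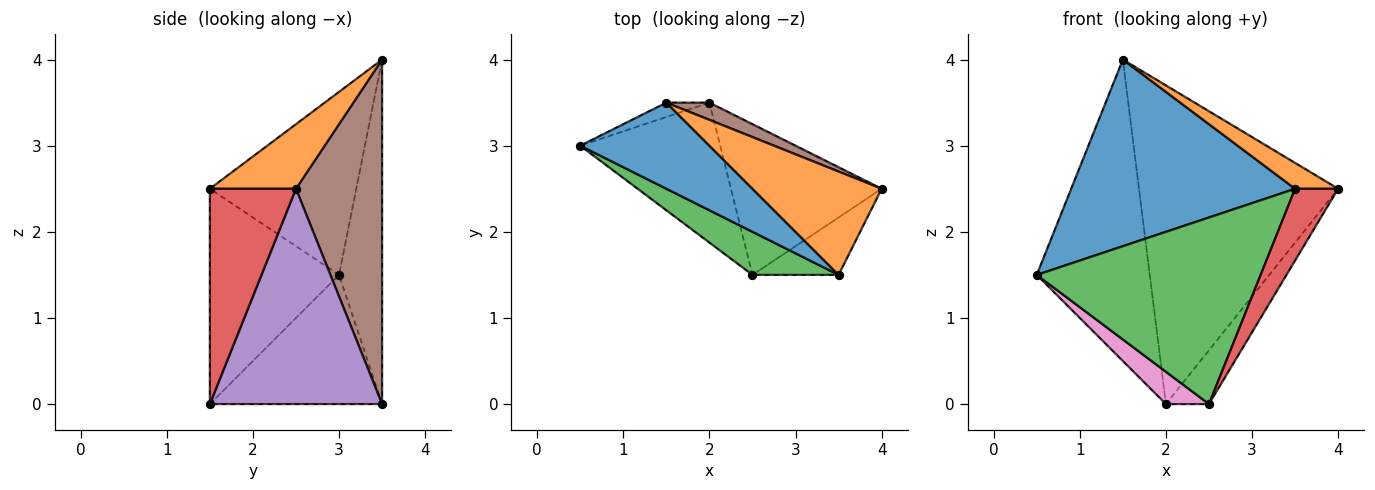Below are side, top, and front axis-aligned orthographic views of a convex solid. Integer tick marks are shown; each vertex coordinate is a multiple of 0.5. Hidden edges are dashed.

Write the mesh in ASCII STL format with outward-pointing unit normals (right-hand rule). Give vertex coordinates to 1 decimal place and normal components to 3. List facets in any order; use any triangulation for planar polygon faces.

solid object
 facet normal -0.510 -0.781 0.360
  outer loop
   vertex 1.5 3.5 4.0
   vertex 0.5 3.0 1.5
   vertex 3.5 1.5 2.5
  endloop
 endfacet
 facet normal 0.436 -0.218 0.873
  outer loop
   vertex 1.5 3.5 4.0
   vertex 3.5 1.5 2.5
   vertex 4.0 2.5 2.5
  endloop
 endfacet
 facet normal -0.490 -0.849 0.196
  outer loop
   vertex 2.5 1.5 0.0
   vertex 3.5 1.5 2.5
   vertex 0.5 3.0 1.5
  endloop
 endfacet
 facet normal 0.842 -0.421 -0.337
  outer loop
   vertex 2.5 1.5 0.0
   vertex 4.0 2.5 2.5
   vertex 3.5 1.5 2.5
  endloop
 endfacet
 facet normal 0.803 0.201 -0.562
  outer loop
   vertex 2.0 3.5 0.0
   vertex 4.0 2.5 2.5
   vertex 2.5 1.5 0.0
  endloop
 endfacet
 facet normal 0.396 0.917 0.050
  outer loop
   vertex 2.0 3.5 0.0
   vertex 1.5 3.5 4.0
   vertex 4.0 2.5 2.5
  endloop
 endfacet
 facet normal -0.669 -0.167 -0.724
  outer loop
   vertex 2.0 3.5 0.0
   vertex 2.5 1.5 0.0
   vertex 0.5 3.0 1.5
  endloop
 endfacet
 facet normal -0.356 0.934 -0.044
  outer loop
   vertex 2.0 3.5 0.0
   vertex 0.5 3.0 1.5
   vertex 1.5 3.5 4.0
  endloop
 endfacet
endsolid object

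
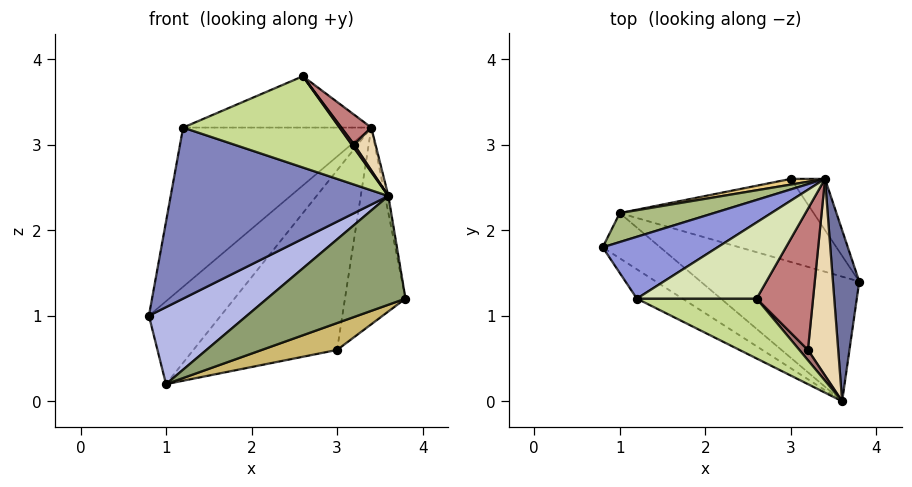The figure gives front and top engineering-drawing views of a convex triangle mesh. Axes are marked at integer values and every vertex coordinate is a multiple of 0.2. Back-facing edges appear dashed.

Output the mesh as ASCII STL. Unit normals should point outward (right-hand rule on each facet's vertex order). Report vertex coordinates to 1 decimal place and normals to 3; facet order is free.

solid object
 facet normal 0.982 0.019 0.185
  outer loop
   vertex 3.4 2.6 3.2
   vertex 3.6 0.0 2.4
   vertex 3.8 1.4 1.2
  endloop
 endfacet
 facet normal -0.481 -0.864 -0.148
  outer loop
   vertex 1.2 1.2 3.2
   vertex 0.8 1.8 1.0
   vertex 3.6 0.0 2.4
  endloop
 endfacet
 facet normal -0.510 0.802 0.311
  outer loop
   vertex 1.2 1.2 3.2
   vertex 3.4 2.6 3.2
   vertex 0.8 1.8 1.0
  endloop
 endfacet
 facet normal -0.288 -0.826 -0.485
  outer loop
   vertex 1.0 2.2 0.2
   vertex 3.6 0.0 2.4
   vertex 0.8 1.8 1.0
  endloop
 endfacet
 facet normal 0.081 -0.655 -0.751
  outer loop
   vertex 1.0 2.2 0.2
   vertex 3.8 1.4 1.2
   vertex 3.6 0.0 2.4
  endloop
 endfacet
 facet normal -0.495 0.820 0.286
  outer loop
   vertex 1.0 2.2 0.2
   vertex 0.8 1.8 1.0
   vertex 3.4 2.6 3.2
  endloop
 endfacet
 facet normal -0.229 -0.814 0.534
  outer loop
   vertex 2.6 1.2 3.8
   vertex 1.2 1.2 3.2
   vertex 3.6 0.0 2.4
  endloop
 endfacet
 facet normal -0.335 0.526 0.782
  outer loop
   vertex 2.6 1.2 3.8
   vertex 3.4 2.6 3.2
   vertex 1.2 1.2 3.2
  endloop
 endfacet
 facet normal 0.854 0.504 -0.131
  outer loop
   vertex 3.0 2.6 0.6
   vertex 3.4 2.6 3.2
   vertex 3.8 1.4 1.2
  endloop
 endfacet
 facet normal 0.244 -0.298 -0.923
  outer loop
   vertex 3.0 2.6 0.6
   vertex 3.8 1.4 1.2
   vertex 1.0 2.2 0.2
  endloop
 endfacet
 facet normal -0.202 0.979 0.031
  outer loop
   vertex 3.0 2.6 0.6
   vertex 1.0 2.2 0.2
   vertex 3.4 2.6 3.2
  endloop
 endfacet
 facet normal 0.754 -0.140 0.642
  outer loop
   vertex 3.2 0.6 3.0
   vertex 3.6 0.0 2.4
   vertex 3.4 2.6 3.2
  endloop
 endfacet
 facet normal 0.688 -0.229 0.688
  outer loop
   vertex 3.2 0.6 3.0
   vertex 2.6 1.2 3.8
   vertex 3.6 0.0 2.4
  endloop
 endfacet
 facet normal 0.739 -0.140 0.659
  outer loop
   vertex 3.2 0.6 3.0
   vertex 3.4 2.6 3.2
   vertex 2.6 1.2 3.8
  endloop
 endfacet
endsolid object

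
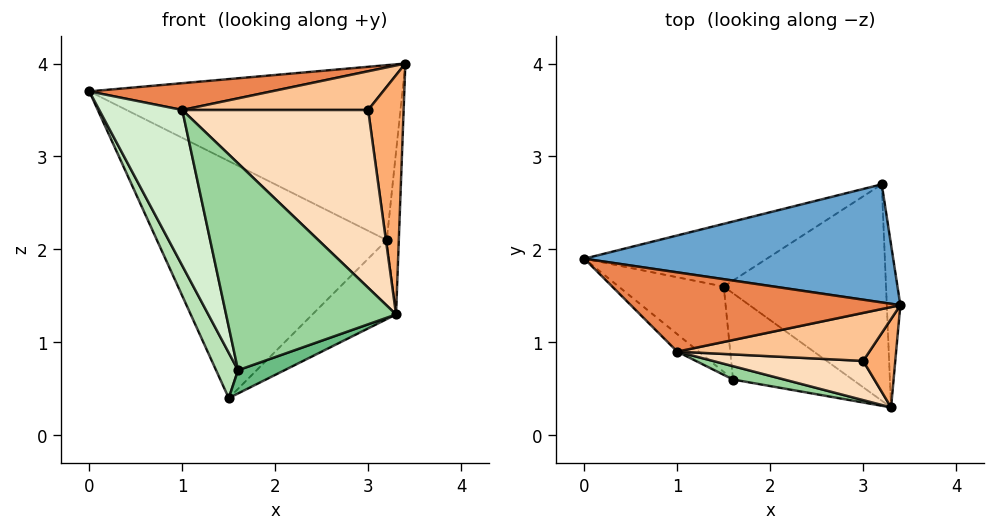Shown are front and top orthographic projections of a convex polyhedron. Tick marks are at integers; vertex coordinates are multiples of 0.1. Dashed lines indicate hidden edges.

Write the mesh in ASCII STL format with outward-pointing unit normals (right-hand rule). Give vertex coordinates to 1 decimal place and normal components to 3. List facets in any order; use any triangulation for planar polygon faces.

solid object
 facet normal 0.072 0.827 0.558
  outer loop
   vertex 3.2 2.7 2.1
   vertex 0.0 1.9 3.7
   vertex 3.4 1.4 4.0
  endloop
 endfacet
 facet normal 0.996 0.062 -0.062
  outer loop
   vertex 3.3 0.3 1.3
   vertex 3.2 2.7 2.1
   vertex 3.4 1.4 4.0
  endloop
 endfacet
 facet normal -0.347 0.907 -0.240
  outer loop
   vertex 1.5 1.6 0.4
   vertex 0.0 1.9 3.7
   vertex 3.2 2.7 2.1
  endloop
 endfacet
 facet normal 0.583 0.279 -0.763
  outer loop
   vertex 1.5 1.6 0.4
   vertex 3.2 2.7 2.1
   vertex 3.3 0.3 1.3
  endloop
 endfacet
 facet normal -0.130 -0.317 0.939
  outer loop
   vertex 1.0 0.9 3.5
   vertex 3.4 1.4 4.0
   vertex 0.0 1.9 3.7
  endloop
 endfacet
 facet normal 0.698 -0.672 0.248
  outer loop
   vertex 3.0 0.8 3.5
   vertex 3.3 0.3 1.3
   vertex 3.4 1.4 4.0
  endloop
 endfacet
 facet normal -0.031 -0.627 0.778
  outer loop
   vertex 3.0 0.8 3.5
   vertex 3.4 1.4 4.0
   vertex 1.0 0.9 3.5
  endloop
 endfacet
 facet normal -0.049 -0.975 0.215
  outer loop
   vertex 3.0 0.8 3.5
   vertex 1.0 0.9 3.5
   vertex 3.3 0.3 1.3
  endloop
 endfacet
 facet normal 0.283 -0.250 -0.926
  outer loop
   vertex 1.6 0.6 0.7
   vertex 1.5 1.6 0.4
   vertex 3.3 0.3 1.3
  endloop
 endfacet
 facet normal -0.195 -0.979 0.063
  outer loop
   vertex 1.6 0.6 0.7
   vertex 3.3 0.3 1.3
   vertex 1.0 0.9 3.5
  endloop
 endfacet
 facet normal -0.898 -0.207 -0.389
  outer loop
   vertex 1.6 0.6 0.7
   vertex 0.0 1.9 3.7
   vertex 1.5 1.6 0.4
  endloop
 endfacet
 facet normal -0.713 -0.697 -0.078
  outer loop
   vertex 1.6 0.6 0.7
   vertex 1.0 0.9 3.5
   vertex 0.0 1.9 3.7
  endloop
 endfacet
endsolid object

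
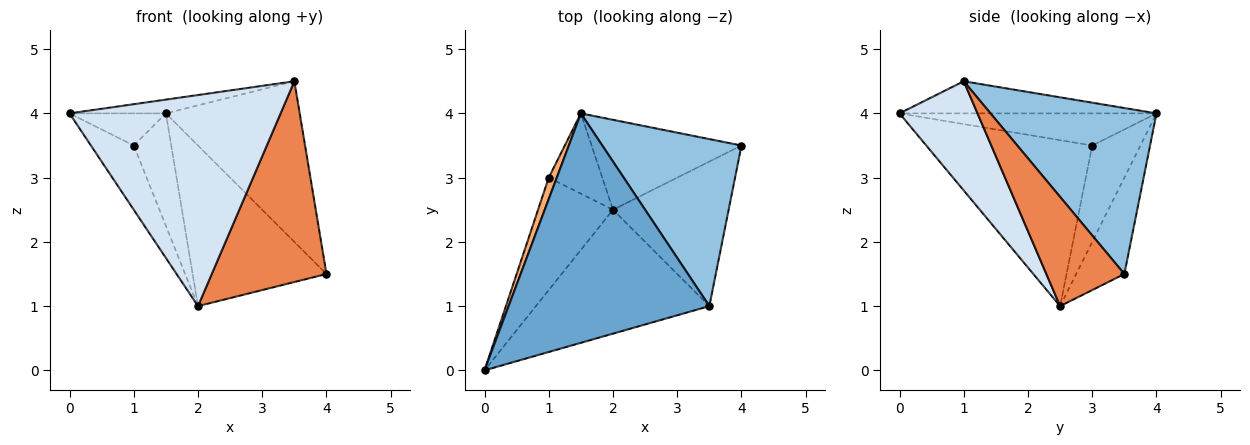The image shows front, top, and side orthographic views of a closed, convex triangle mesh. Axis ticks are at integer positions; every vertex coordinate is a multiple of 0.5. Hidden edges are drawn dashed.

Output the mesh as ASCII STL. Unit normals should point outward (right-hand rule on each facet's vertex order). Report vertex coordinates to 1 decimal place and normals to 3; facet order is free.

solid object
 facet normal -0.158 0.059 0.986
  outer loop
   vertex 3.5 1.0 4.5
   vertex 1.5 4.0 4.0
   vertex 0.0 0.0 4.0
  endloop
 endfacet
 facet normal 0.652 0.526 0.547
  outer loop
   vertex 3.5 1.0 4.5
   vertex 4.0 3.5 1.5
   vertex 1.5 4.0 4.0
  endloop
 endfacet
 facet normal -0.300 0.832 -0.466
  outer loop
   vertex 2.0 2.5 1.0
   vertex 1.5 4.0 4.0
   vertex 4.0 3.5 1.5
  endloop
 endfacet
 facet normal 0.304 -0.822 -0.482
  outer loop
   vertex 2.0 2.5 1.0
   vertex 3.5 1.0 4.5
   vertex 0.0 0.0 4.0
  endloop
 endfacet
 facet normal 0.483 -0.711 -0.512
  outer loop
   vertex 2.0 2.5 1.0
   vertex 4.0 3.5 1.5
   vertex 3.5 1.0 4.5
  endloop
 endfacet
 facet normal -0.912 0.342 0.228
  outer loop
   vertex 1.0 3.0 3.5
   vertex 0.0 0.0 4.0
   vertex 1.5 4.0 4.0
  endloop
 endfacet
 facet normal -0.887 0.229 -0.401
  outer loop
   vertex 1.0 3.0 3.5
   vertex 2.0 2.5 1.0
   vertex 0.0 0.0 4.0
  endloop
 endfacet
 facet normal -0.723 0.562 -0.402
  outer loop
   vertex 1.0 3.0 3.5
   vertex 1.5 4.0 4.0
   vertex 2.0 2.5 1.0
  endloop
 endfacet
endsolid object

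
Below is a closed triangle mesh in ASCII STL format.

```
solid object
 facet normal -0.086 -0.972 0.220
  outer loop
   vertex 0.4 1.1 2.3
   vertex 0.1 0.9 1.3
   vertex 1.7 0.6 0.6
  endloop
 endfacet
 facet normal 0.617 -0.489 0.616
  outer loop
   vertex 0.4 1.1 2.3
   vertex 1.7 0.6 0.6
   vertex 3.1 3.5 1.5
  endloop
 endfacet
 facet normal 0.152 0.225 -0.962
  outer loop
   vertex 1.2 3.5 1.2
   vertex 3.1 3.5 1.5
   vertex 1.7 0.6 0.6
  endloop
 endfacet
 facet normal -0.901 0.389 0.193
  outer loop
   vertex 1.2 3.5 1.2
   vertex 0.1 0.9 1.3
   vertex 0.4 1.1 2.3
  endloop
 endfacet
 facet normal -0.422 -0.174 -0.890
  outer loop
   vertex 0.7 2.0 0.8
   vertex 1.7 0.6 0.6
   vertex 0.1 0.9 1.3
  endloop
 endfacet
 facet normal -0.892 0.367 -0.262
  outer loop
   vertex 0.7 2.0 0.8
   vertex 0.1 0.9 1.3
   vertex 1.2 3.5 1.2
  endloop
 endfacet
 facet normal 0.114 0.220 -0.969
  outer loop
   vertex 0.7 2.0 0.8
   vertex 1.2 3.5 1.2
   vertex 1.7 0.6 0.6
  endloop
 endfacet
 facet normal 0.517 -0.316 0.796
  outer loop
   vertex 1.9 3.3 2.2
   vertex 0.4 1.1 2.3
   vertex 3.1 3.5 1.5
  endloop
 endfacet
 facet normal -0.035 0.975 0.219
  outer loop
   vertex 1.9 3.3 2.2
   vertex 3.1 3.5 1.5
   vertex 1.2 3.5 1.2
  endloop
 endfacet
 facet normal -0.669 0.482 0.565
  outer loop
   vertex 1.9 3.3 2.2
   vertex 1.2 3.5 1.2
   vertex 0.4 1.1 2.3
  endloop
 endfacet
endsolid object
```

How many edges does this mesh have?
15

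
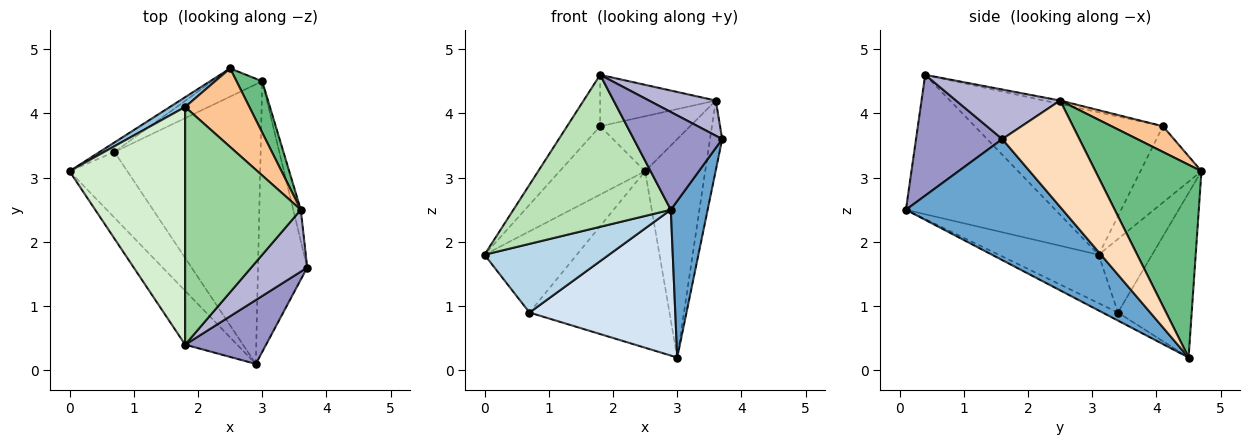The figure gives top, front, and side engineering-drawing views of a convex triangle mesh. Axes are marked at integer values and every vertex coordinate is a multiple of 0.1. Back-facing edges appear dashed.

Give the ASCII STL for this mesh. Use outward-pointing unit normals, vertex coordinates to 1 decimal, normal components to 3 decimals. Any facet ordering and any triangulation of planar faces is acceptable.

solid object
 facet normal 0.905 -0.213 -0.368
  outer loop
   vertex 2.9 0.1 2.5
   vertex 3.0 4.5 0.2
   vertex 3.7 1.6 3.6
  endloop
 endfacet
 facet normal -0.577 0.808 0.115
  outer loop
   vertex 1.8 4.1 3.8
   vertex 2.5 4.7 3.1
   vertex 0.0 3.1 1.8
  endloop
 endfacet
 facet normal -0.502 -0.625 -0.598
  outer loop
   vertex 0.7 3.4 0.9
   vertex 2.9 0.1 2.5
   vertex 0.0 3.1 1.8
  endloop
 endfacet
 facet normal -0.049 -0.462 -0.886
  outer loop
   vertex 0.7 3.4 0.9
   vertex 3.0 4.5 0.2
   vertex 2.9 0.1 2.5
  endloop
 endfacet
 facet normal -0.499 0.861 -0.101
  outer loop
   vertex 0.7 3.4 0.9
   vertex 0.0 3.1 1.8
   vertex 2.5 4.7 3.1
  endloop
 endfacet
 facet normal -0.462 0.876 -0.140
  outer loop
   vertex 0.7 3.4 0.9
   vertex 2.5 4.7 3.1
   vertex 3.0 4.5 0.2
  endloop
 endfacet
 facet normal 0.311 0.545 0.778
  outer loop
   vertex 3.6 2.5 4.2
   vertex 2.5 4.7 3.1
   vertex 1.8 4.1 3.8
  endloop
 endfacet
 facet normal 0.985 0.156 -0.070
  outer loop
   vertex 3.6 2.5 4.2
   vertex 3.7 1.6 3.6
   vertex 3.0 4.5 0.2
  endloop
 endfacet
 facet normal 0.864 0.490 0.115
  outer loop
   vertex 3.6 2.5 4.2
   vertex 3.0 4.5 0.2
   vertex 2.5 4.7 3.1
  endloop
 endfacet
 facet normal -0.029 0.211 0.977
  outer loop
   vertex 1.8 0.4 4.6
   vertex 3.6 2.5 4.2
   vertex 1.8 4.1 3.8
  endloop
 endfacet
 facet normal -0.667 -0.703 -0.249
  outer loop
   vertex 1.8 0.4 4.6
   vertex 0.0 3.1 1.8
   vertex 2.9 0.1 2.5
  endloop
 endfacet
 facet normal -0.769 0.135 0.625
  outer loop
   vertex 1.8 0.4 4.6
   vertex 1.8 4.1 3.8
   vertex 0.0 3.1 1.8
  endloop
 endfacet
 facet normal 0.633 -0.648 0.424
  outer loop
   vertex 1.8 0.4 4.6
   vertex 2.9 0.1 2.5
   vertex 3.7 1.6 3.6
  endloop
 endfacet
 facet normal 0.610 -0.392 0.689
  outer loop
   vertex 1.8 0.4 4.6
   vertex 3.7 1.6 3.6
   vertex 3.6 2.5 4.2
  endloop
 endfacet
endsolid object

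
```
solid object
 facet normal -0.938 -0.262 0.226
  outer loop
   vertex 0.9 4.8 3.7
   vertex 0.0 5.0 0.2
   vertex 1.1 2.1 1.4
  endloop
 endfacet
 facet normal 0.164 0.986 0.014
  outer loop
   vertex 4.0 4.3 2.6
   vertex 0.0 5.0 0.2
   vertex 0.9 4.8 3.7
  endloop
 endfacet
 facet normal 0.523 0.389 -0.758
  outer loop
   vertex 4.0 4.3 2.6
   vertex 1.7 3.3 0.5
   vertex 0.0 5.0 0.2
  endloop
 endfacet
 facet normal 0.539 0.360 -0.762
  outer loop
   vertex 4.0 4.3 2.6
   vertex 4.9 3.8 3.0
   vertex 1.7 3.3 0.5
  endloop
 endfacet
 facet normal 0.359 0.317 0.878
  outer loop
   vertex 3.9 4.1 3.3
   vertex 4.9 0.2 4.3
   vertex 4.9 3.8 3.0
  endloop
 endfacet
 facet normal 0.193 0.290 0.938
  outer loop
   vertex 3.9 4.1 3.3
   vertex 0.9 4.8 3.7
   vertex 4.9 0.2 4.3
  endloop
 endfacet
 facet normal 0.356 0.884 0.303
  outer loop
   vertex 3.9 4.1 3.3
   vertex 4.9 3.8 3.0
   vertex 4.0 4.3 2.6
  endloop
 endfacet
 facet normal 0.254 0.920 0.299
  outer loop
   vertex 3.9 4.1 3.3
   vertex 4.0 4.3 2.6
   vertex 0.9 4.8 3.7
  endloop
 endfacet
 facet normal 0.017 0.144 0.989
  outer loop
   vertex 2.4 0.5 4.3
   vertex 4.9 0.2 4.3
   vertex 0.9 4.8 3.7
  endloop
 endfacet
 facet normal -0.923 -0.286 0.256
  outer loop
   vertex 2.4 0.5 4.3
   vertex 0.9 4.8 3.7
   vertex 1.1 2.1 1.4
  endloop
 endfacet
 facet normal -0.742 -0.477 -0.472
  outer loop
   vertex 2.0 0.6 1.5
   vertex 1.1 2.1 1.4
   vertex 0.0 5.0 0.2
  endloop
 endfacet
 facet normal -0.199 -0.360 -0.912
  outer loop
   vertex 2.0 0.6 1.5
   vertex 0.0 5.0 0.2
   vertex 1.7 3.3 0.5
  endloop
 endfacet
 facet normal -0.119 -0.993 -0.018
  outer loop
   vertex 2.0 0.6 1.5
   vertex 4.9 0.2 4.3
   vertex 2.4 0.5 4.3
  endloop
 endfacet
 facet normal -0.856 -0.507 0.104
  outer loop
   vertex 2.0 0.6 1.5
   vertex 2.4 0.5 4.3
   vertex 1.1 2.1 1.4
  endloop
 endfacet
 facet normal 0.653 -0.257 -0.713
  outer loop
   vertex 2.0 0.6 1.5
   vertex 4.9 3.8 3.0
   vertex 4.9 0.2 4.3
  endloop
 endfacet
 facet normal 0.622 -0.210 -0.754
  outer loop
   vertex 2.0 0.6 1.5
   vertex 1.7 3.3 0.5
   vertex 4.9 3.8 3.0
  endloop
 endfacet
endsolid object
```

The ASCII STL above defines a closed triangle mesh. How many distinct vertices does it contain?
10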